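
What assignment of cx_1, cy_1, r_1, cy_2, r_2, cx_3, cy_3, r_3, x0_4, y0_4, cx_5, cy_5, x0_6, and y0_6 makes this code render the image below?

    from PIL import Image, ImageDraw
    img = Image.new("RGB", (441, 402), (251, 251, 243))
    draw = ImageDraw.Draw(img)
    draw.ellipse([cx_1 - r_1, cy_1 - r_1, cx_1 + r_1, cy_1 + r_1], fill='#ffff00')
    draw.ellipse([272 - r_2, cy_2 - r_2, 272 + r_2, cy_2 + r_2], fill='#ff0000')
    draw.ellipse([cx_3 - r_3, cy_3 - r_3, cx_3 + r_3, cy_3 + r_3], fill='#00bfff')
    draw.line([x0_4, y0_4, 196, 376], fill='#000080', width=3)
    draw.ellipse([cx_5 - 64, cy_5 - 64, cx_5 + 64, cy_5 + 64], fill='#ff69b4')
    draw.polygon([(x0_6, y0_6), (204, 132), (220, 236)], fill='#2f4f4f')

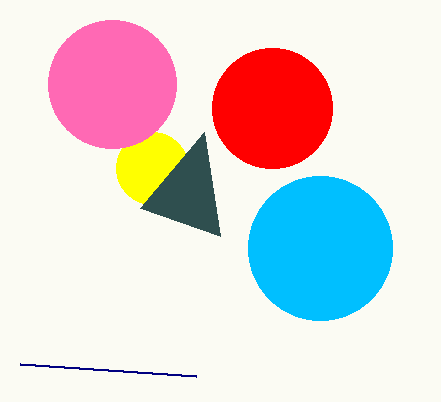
cx_1 = 152
cy_1 = 168
r_1 = 36
cy_2 = 108
r_2 = 60
cx_3 = 320
cy_3 = 248
r_3 = 72
x0_4 = 20
y0_4 = 364
cx_5 = 112
cy_5 = 84
x0_6 = 140
y0_6 = 208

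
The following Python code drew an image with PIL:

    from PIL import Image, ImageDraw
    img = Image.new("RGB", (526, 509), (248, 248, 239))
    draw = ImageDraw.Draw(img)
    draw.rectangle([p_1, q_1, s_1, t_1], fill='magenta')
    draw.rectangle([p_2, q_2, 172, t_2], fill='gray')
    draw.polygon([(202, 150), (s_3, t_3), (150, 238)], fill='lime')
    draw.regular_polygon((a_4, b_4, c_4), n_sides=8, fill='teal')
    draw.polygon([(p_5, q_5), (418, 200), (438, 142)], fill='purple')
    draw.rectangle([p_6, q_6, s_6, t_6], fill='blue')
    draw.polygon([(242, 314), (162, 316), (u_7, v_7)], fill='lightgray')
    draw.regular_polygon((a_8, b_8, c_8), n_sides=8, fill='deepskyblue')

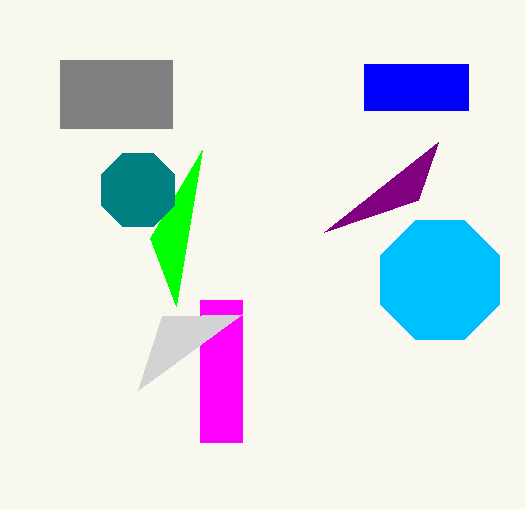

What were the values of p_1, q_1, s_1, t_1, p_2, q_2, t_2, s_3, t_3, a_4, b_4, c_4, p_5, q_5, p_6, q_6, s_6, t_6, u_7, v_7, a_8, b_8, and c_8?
p_1 = 200
q_1 = 300
s_1 = 242
t_1 = 442
p_2 = 60
q_2 = 60
t_2 = 128
s_3 = 176
t_3 = 306
a_4 = 138
b_4 = 190
c_4 = 40
p_5 = 324
q_5 = 232
p_6 = 364
q_6 = 64
s_6 = 468
t_6 = 110
u_7 = 138
v_7 = 390
a_8 = 440
b_8 = 280
c_8 = 64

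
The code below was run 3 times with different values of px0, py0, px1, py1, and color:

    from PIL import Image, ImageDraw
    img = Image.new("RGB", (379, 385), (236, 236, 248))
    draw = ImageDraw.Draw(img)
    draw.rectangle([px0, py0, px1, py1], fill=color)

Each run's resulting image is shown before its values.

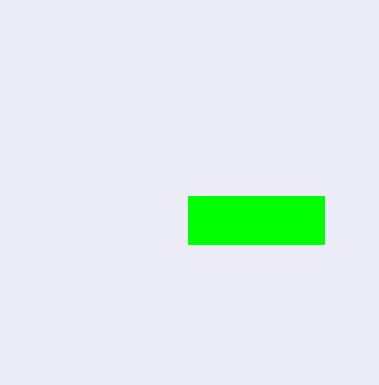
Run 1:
px0 = 188, py0 = 196, px1 = 324, py1 = 244, color = 'lime'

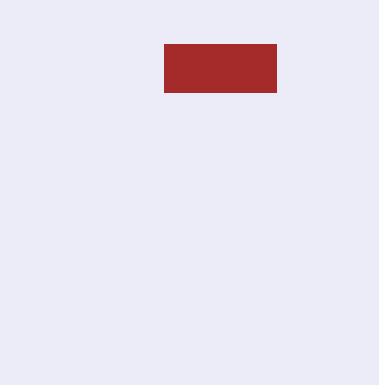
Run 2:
px0 = 164, py0 = 44, px1 = 276, py1 = 92, color = 'brown'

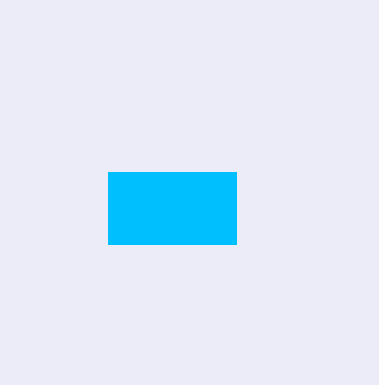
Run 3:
px0 = 108, py0 = 172, px1 = 236, py1 = 244, color = 'deepskyblue'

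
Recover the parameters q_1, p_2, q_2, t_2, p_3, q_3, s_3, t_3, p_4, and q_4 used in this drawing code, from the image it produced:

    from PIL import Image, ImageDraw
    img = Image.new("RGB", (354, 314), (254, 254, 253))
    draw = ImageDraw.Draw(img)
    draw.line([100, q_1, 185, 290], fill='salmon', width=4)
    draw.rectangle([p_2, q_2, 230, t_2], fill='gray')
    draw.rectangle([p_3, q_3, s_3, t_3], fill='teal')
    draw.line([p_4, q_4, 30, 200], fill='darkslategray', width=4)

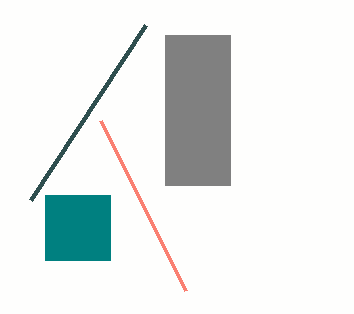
q_1 = 120
p_2 = 165
q_2 = 35
t_2 = 185
p_3 = 45
q_3 = 195
s_3 = 110
t_3 = 260
p_4 = 145
q_4 = 25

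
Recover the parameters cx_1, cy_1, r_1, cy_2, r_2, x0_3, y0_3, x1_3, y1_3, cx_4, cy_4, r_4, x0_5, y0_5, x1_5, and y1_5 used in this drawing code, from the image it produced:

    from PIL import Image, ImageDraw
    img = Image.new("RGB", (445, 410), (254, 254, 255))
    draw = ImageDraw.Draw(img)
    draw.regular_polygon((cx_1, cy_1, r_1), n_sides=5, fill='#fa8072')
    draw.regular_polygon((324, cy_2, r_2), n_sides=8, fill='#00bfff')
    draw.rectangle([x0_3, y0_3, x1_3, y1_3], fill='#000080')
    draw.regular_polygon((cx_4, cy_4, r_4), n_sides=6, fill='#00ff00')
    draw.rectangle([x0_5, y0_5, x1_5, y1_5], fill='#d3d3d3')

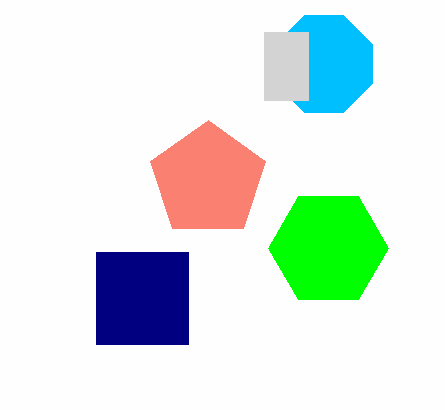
cx_1 = 208
cy_1 = 180
r_1 = 60
cy_2 = 64
r_2 = 52
x0_3 = 96
y0_3 = 252
x1_3 = 188
y1_3 = 344
cx_4 = 328
cy_4 = 248
r_4 = 60
x0_5 = 264
y0_5 = 32
x1_5 = 308
y1_5 = 100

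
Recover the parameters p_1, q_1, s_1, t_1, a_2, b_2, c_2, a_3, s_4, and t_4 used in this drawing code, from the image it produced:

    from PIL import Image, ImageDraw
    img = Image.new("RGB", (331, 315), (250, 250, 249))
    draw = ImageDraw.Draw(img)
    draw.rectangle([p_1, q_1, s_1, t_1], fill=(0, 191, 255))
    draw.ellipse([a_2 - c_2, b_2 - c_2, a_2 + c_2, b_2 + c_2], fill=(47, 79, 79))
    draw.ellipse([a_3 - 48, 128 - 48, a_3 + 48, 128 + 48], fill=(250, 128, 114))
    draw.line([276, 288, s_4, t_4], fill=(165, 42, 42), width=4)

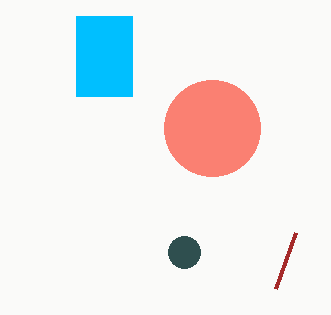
p_1 = 76, q_1 = 16, s_1 = 132, t_1 = 96, a_2 = 184, b_2 = 252, c_2 = 16, a_3 = 212, s_4 = 296, t_4 = 232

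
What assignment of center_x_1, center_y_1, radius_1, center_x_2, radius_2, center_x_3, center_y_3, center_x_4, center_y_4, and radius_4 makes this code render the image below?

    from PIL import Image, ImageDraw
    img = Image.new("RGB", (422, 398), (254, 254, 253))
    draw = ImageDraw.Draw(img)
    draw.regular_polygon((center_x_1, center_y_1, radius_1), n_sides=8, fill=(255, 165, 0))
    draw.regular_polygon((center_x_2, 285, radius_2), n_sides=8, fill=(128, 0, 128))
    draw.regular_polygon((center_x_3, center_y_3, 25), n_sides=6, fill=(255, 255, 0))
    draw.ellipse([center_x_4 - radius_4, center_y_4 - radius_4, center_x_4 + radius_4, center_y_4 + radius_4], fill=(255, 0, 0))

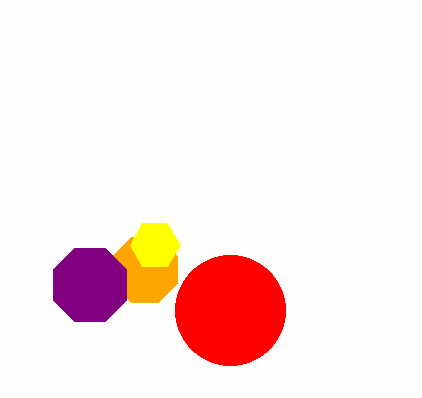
center_x_1 = 145, center_y_1 = 270, radius_1 = 35, center_x_2 = 90, radius_2 = 40, center_x_3 = 155, center_y_3 = 245, center_x_4 = 230, center_y_4 = 310, radius_4 = 55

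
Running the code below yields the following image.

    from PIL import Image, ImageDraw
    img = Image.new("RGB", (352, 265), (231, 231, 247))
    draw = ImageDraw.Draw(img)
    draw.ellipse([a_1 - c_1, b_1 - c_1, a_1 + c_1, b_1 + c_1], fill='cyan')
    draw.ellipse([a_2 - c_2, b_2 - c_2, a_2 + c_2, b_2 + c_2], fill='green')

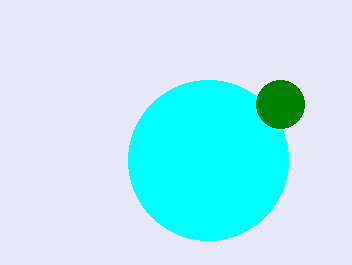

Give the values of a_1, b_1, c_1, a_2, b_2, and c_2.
a_1 = 208
b_1 = 160
c_1 = 80
a_2 = 280
b_2 = 104
c_2 = 24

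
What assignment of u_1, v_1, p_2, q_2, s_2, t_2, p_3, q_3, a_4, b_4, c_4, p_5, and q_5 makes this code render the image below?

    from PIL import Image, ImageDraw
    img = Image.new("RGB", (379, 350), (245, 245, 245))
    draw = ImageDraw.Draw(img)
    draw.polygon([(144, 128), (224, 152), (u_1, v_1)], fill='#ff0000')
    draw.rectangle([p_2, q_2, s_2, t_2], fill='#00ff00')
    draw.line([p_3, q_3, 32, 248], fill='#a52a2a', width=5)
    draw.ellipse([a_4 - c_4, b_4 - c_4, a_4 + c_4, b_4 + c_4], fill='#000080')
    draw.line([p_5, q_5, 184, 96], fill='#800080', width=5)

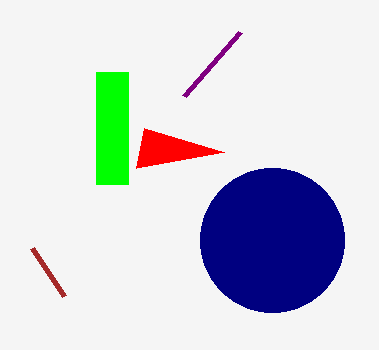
u_1 = 136, v_1 = 168, p_2 = 96, q_2 = 72, s_2 = 128, t_2 = 184, p_3 = 64, q_3 = 296, a_4 = 272, b_4 = 240, c_4 = 72, p_5 = 240, q_5 = 32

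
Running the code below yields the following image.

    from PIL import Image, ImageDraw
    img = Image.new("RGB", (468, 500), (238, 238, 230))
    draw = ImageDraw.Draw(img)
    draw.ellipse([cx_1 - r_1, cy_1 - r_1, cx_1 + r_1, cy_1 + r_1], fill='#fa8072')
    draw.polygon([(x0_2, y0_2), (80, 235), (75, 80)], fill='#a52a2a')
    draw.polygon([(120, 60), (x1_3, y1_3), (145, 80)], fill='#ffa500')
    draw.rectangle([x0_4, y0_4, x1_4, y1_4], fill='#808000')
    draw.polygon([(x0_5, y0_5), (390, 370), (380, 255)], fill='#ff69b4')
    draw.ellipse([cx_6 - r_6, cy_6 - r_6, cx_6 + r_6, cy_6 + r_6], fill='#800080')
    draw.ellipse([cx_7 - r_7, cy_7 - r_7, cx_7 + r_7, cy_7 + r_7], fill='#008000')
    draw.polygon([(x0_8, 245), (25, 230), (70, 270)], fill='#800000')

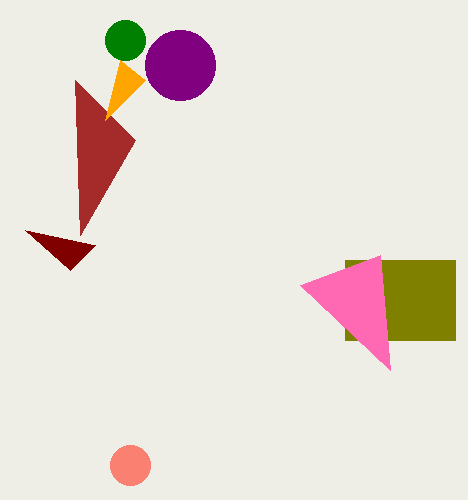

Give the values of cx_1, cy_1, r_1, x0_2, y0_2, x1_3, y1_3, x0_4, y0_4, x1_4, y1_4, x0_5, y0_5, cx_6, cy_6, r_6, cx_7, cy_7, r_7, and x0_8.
cx_1 = 130, cy_1 = 465, r_1 = 20, x0_2 = 135, y0_2 = 140, x1_3 = 105, y1_3 = 120, x0_4 = 345, y0_4 = 260, x1_4 = 455, y1_4 = 340, x0_5 = 300, y0_5 = 285, cx_6 = 180, cy_6 = 65, r_6 = 35, cx_7 = 125, cy_7 = 40, r_7 = 20, x0_8 = 95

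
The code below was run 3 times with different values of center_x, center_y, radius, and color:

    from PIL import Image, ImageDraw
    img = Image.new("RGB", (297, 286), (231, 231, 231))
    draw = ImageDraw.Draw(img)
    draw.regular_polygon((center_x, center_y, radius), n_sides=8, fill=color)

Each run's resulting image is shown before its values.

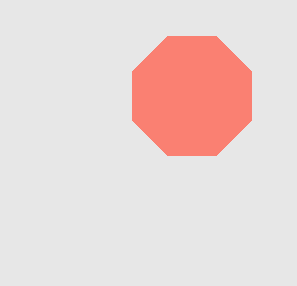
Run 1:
center_x = 192
center_y = 96
radius = 64
color = 'salmon'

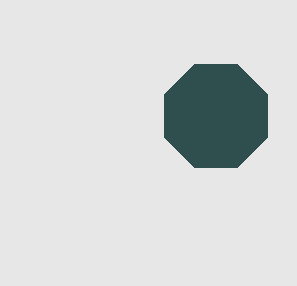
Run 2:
center_x = 216; center_y = 116; radius = 56; color = 'darkslategray'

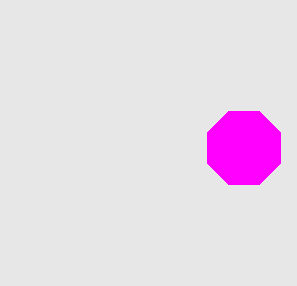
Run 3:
center_x = 244, center_y = 148, radius = 40, color = 'magenta'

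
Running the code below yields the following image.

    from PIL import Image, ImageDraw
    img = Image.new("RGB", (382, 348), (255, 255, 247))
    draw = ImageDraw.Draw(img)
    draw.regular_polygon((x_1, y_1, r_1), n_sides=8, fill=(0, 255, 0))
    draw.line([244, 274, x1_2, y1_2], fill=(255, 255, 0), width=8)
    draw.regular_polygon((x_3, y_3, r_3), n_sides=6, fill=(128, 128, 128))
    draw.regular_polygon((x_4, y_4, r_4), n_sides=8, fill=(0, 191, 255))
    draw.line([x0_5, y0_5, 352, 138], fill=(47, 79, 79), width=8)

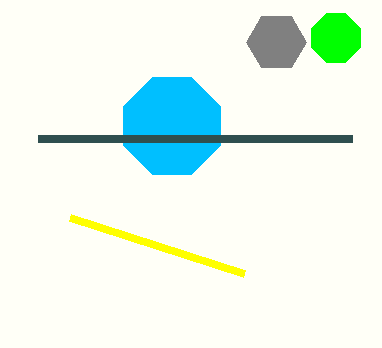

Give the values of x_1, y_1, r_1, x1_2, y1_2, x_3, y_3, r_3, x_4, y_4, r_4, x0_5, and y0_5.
x_1 = 336
y_1 = 38
r_1 = 26
x1_2 = 70
y1_2 = 218
x_3 = 276
y_3 = 42
r_3 = 30
x_4 = 172
y_4 = 126
r_4 = 52
x0_5 = 38
y0_5 = 138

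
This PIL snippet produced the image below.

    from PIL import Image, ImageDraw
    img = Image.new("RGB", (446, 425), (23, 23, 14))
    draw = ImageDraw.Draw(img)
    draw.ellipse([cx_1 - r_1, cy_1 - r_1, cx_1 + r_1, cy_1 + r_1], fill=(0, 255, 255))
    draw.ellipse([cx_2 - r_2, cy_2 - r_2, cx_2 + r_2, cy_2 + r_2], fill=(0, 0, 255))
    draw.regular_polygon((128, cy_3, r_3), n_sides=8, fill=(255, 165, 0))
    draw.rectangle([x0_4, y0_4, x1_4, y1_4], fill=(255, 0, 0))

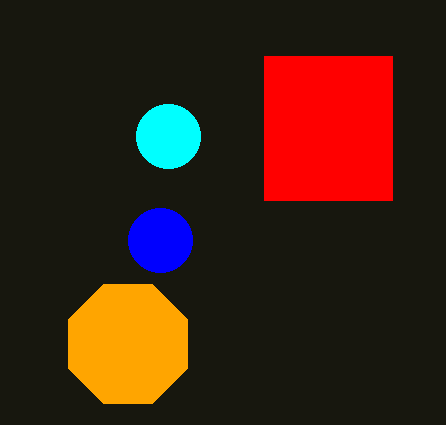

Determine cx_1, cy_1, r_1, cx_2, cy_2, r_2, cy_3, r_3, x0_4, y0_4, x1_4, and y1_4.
cx_1 = 168
cy_1 = 136
r_1 = 32
cx_2 = 160
cy_2 = 240
r_2 = 32
cy_3 = 344
r_3 = 64
x0_4 = 264
y0_4 = 56
x1_4 = 392
y1_4 = 200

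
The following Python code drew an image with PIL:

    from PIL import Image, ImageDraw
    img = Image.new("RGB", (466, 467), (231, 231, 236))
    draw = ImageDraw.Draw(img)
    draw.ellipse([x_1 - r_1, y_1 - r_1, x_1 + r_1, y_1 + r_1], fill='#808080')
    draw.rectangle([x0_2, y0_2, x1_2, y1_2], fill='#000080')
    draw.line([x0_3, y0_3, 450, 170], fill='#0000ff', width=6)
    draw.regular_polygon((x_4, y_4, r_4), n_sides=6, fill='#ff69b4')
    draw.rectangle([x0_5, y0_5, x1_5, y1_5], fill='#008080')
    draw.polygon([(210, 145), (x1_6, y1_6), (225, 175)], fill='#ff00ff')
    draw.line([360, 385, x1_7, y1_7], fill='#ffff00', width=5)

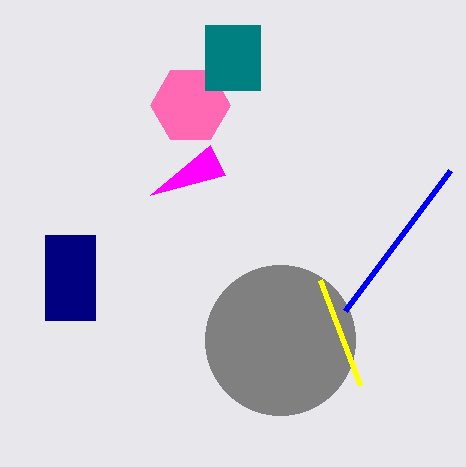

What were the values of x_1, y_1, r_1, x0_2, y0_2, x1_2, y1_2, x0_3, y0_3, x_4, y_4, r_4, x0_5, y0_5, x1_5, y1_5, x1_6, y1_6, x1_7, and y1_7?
x_1 = 280, y_1 = 340, r_1 = 75, x0_2 = 45, y0_2 = 235, x1_2 = 95, y1_2 = 320, x0_3 = 345, y0_3 = 310, x_4 = 190, y_4 = 105, r_4 = 40, x0_5 = 205, y0_5 = 25, x1_5 = 260, y1_5 = 90, x1_6 = 150, y1_6 = 195, x1_7 = 320, y1_7 = 280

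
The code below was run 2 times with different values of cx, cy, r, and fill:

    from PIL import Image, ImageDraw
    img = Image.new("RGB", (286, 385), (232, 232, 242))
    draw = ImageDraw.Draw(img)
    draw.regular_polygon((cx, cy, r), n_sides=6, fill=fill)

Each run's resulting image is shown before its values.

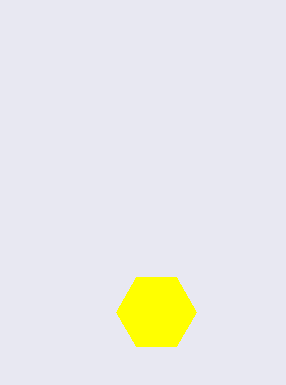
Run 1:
cx = 156; cy = 312; r = 40; fill = 'yellow'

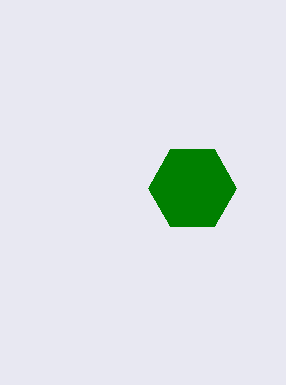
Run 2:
cx = 192, cy = 188, r = 44, fill = 'green'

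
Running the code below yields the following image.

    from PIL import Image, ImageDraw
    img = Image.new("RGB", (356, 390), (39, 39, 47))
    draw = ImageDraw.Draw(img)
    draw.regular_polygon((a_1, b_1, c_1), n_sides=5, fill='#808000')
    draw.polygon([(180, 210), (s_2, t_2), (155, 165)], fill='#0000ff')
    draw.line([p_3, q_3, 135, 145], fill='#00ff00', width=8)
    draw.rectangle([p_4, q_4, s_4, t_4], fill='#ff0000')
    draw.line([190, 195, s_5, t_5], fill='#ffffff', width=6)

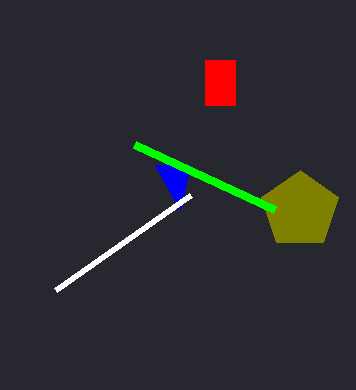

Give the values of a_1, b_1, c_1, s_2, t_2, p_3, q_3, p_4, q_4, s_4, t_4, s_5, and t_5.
a_1 = 300; b_1 = 210; c_1 = 40; s_2 = 190; t_2 = 165; p_3 = 275; q_3 = 210; p_4 = 205; q_4 = 60; s_4 = 235; t_4 = 105; s_5 = 55; t_5 = 290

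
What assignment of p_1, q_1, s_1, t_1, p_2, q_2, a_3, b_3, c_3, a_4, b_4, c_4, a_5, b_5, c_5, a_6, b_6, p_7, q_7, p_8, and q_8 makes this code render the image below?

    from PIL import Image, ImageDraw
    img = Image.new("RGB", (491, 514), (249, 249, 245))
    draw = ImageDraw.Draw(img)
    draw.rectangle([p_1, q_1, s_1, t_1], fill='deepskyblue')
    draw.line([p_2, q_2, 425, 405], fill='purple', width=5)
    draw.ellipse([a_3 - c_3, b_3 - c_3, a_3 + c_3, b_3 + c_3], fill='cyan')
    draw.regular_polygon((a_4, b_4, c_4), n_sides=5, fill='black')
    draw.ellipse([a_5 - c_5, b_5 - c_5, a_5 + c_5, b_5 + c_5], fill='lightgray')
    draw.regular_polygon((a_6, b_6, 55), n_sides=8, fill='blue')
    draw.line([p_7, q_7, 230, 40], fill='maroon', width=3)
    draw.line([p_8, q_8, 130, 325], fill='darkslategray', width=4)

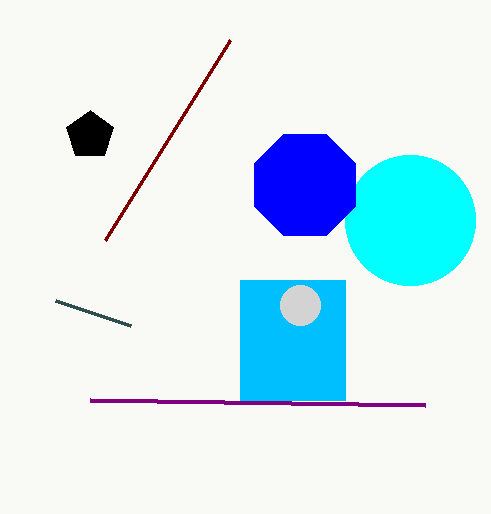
p_1 = 240, q_1 = 280, s_1 = 345, t_1 = 400, p_2 = 90, q_2 = 400, a_3 = 410, b_3 = 220, c_3 = 65, a_4 = 90, b_4 = 135, c_4 = 25, a_5 = 300, b_5 = 305, c_5 = 20, a_6 = 305, b_6 = 185, p_7 = 105, q_7 = 240, p_8 = 55, q_8 = 300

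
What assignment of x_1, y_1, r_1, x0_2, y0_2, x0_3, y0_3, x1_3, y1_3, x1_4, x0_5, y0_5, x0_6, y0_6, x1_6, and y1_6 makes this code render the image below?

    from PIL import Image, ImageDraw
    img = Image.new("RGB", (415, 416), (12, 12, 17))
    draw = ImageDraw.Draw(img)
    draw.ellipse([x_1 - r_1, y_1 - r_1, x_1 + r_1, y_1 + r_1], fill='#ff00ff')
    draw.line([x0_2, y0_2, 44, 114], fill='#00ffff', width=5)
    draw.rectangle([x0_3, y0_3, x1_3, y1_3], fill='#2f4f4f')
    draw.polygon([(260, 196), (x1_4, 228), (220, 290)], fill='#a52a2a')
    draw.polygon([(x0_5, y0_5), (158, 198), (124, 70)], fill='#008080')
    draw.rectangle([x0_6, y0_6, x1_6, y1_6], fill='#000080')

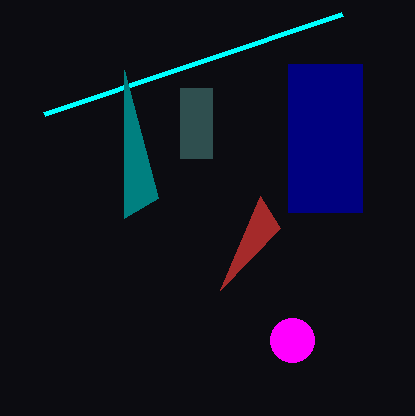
x_1 = 292, y_1 = 340, r_1 = 22, x0_2 = 342, y0_2 = 14, x0_3 = 180, y0_3 = 88, x1_3 = 212, y1_3 = 158, x1_4 = 280, x0_5 = 124, y0_5 = 218, x0_6 = 288, y0_6 = 64, x1_6 = 362, y1_6 = 212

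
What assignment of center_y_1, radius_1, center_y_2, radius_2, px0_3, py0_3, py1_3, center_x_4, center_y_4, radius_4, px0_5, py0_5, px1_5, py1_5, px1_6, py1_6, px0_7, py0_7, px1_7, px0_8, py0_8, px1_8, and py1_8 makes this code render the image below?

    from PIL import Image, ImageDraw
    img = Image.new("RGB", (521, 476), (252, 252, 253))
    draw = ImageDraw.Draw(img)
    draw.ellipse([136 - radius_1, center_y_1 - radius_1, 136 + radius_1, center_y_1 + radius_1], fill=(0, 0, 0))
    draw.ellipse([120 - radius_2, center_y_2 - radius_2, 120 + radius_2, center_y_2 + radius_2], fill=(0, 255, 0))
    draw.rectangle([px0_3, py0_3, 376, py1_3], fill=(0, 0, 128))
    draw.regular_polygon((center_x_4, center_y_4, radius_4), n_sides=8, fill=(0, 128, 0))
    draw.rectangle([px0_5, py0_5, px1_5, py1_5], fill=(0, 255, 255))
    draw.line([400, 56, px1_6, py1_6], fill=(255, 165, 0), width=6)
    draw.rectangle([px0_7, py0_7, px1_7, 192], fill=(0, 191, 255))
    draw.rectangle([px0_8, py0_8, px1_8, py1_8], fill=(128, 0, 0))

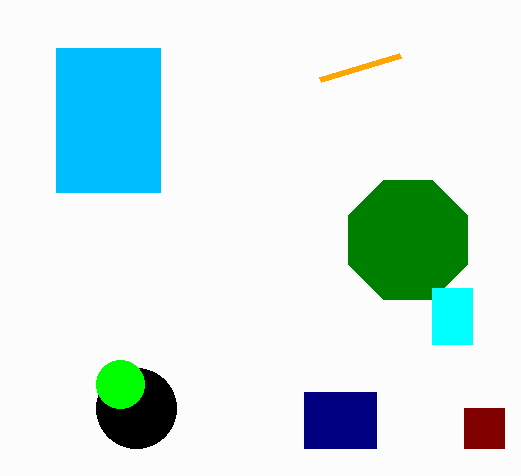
center_y_1 = 408
radius_1 = 40
center_y_2 = 384
radius_2 = 24
px0_3 = 304
py0_3 = 392
py1_3 = 448
center_x_4 = 408
center_y_4 = 240
radius_4 = 64
px0_5 = 432
py0_5 = 288
px1_5 = 472
py1_5 = 344
px1_6 = 320
py1_6 = 80
px0_7 = 56
py0_7 = 48
px1_7 = 160
px0_8 = 464
py0_8 = 408
px1_8 = 504
py1_8 = 448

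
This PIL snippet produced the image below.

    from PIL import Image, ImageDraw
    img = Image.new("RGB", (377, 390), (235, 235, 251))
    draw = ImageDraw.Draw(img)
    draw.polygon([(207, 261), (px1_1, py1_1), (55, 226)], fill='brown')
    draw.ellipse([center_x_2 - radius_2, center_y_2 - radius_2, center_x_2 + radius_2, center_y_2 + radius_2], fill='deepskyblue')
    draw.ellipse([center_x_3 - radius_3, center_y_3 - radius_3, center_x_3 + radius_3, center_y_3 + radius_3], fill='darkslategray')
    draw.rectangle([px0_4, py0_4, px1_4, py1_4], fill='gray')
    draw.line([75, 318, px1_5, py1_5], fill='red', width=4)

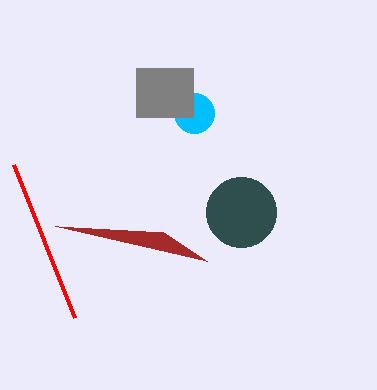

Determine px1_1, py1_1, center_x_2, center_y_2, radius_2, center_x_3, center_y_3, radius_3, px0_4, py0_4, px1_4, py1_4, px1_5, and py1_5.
px1_1 = 163, py1_1 = 232, center_x_2 = 194, center_y_2 = 113, radius_2 = 20, center_x_3 = 241, center_y_3 = 212, radius_3 = 35, px0_4 = 136, py0_4 = 68, px1_4 = 193, py1_4 = 117, px1_5 = 14, py1_5 = 165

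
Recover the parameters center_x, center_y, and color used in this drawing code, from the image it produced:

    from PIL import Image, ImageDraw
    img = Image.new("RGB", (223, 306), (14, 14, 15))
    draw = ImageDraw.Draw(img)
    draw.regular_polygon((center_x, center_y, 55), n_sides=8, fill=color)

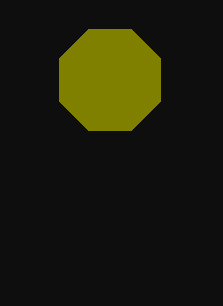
center_x = 110; center_y = 80; color = 'olive'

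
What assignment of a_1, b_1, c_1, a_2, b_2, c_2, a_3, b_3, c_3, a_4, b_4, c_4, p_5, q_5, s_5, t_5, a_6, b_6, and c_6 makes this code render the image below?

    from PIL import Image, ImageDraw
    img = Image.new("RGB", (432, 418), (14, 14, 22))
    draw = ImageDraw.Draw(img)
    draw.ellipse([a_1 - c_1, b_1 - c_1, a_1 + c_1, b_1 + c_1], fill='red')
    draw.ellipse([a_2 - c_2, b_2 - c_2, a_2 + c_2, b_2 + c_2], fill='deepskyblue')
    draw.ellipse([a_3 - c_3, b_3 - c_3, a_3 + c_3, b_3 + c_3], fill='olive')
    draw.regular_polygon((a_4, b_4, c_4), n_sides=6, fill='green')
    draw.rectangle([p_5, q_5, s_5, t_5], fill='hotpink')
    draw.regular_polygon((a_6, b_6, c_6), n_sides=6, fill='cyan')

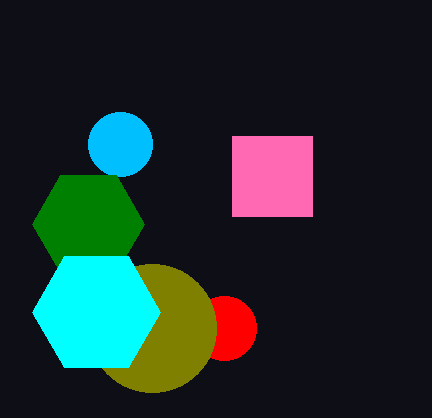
a_1 = 224, b_1 = 328, c_1 = 32, a_2 = 120, b_2 = 144, c_2 = 32, a_3 = 152, b_3 = 328, c_3 = 64, a_4 = 88, b_4 = 224, c_4 = 56, p_5 = 232, q_5 = 136, s_5 = 312, t_5 = 216, a_6 = 96, b_6 = 312, c_6 = 64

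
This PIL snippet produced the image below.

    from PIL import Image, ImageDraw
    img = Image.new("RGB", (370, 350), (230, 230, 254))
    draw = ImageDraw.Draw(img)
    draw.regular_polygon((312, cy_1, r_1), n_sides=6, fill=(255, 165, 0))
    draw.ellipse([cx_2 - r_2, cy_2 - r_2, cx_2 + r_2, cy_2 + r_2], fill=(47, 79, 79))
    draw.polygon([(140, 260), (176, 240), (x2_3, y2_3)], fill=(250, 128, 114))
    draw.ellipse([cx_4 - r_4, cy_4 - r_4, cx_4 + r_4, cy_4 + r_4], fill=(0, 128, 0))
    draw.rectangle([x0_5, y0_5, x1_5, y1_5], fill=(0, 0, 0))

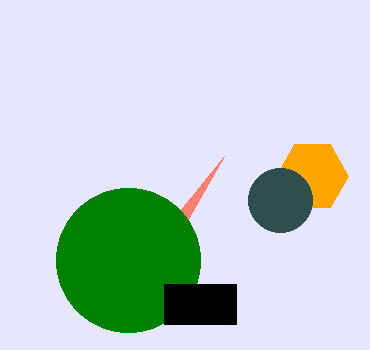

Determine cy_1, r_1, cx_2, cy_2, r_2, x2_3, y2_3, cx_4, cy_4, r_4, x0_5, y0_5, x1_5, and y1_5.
cy_1 = 176; r_1 = 36; cx_2 = 280; cy_2 = 200; r_2 = 32; x2_3 = 224; y2_3 = 156; cx_4 = 128; cy_4 = 260; r_4 = 72; x0_5 = 164; y0_5 = 284; x1_5 = 236; y1_5 = 324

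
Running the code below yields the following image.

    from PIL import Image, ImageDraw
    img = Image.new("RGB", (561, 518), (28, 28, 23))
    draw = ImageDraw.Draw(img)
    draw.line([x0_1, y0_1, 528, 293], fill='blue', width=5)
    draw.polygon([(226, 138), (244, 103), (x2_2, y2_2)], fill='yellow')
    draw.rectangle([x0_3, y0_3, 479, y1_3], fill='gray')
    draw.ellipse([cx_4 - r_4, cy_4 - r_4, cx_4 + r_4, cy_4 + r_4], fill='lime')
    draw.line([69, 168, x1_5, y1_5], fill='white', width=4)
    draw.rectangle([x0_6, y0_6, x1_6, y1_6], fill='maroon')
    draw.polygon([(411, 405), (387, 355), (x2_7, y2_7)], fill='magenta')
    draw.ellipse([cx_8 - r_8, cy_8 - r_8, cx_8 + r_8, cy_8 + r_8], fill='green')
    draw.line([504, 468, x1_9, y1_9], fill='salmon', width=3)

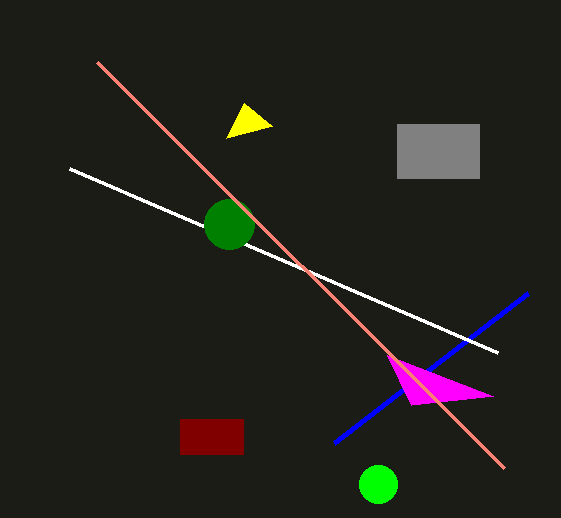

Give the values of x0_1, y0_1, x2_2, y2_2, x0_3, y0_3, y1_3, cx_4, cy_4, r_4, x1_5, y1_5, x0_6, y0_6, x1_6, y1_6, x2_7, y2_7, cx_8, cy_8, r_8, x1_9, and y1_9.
x0_1 = 334, y0_1 = 443, x2_2 = 272, y2_2 = 126, x0_3 = 397, y0_3 = 124, y1_3 = 178, cx_4 = 378, cy_4 = 484, r_4 = 19, x1_5 = 497, y1_5 = 352, x0_6 = 180, y0_6 = 419, x1_6 = 243, y1_6 = 454, x2_7 = 493, y2_7 = 396, cx_8 = 229, cy_8 = 224, r_8 = 25, x1_9 = 97, y1_9 = 62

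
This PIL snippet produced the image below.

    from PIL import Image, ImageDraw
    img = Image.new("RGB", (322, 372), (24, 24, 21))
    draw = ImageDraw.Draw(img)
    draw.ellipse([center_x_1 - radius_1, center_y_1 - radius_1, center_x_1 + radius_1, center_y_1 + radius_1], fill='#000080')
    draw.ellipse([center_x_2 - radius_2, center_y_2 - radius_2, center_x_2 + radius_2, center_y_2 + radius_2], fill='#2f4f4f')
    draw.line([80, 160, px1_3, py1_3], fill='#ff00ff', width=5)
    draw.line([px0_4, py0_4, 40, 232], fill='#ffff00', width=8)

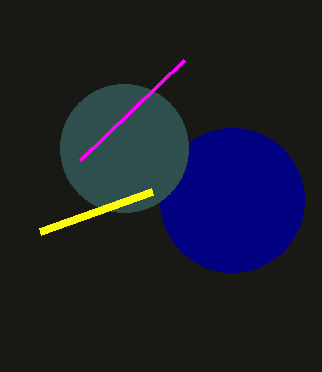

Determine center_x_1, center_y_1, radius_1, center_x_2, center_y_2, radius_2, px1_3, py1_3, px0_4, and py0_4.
center_x_1 = 232; center_y_1 = 200; radius_1 = 72; center_x_2 = 124; center_y_2 = 148; radius_2 = 64; px1_3 = 184; py1_3 = 60; px0_4 = 152; py0_4 = 192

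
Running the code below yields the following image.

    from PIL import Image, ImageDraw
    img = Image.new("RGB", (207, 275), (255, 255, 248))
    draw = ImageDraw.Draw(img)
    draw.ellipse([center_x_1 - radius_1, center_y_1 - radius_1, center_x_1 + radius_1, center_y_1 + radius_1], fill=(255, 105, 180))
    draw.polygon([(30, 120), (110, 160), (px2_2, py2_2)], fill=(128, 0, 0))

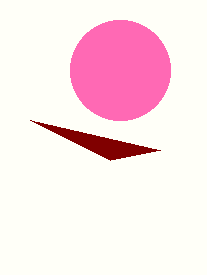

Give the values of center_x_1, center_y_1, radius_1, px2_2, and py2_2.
center_x_1 = 120
center_y_1 = 70
radius_1 = 50
px2_2 = 160
py2_2 = 150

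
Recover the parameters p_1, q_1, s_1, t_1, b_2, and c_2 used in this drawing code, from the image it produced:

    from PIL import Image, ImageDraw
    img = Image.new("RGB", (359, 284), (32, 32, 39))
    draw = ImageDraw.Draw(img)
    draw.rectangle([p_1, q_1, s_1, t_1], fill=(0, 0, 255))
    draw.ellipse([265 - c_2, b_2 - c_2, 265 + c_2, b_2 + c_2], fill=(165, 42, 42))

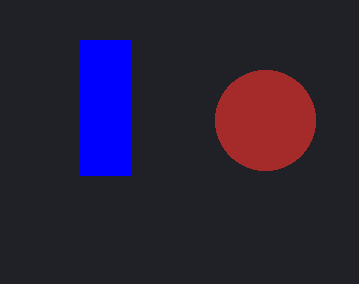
p_1 = 80, q_1 = 40, s_1 = 130, t_1 = 175, b_2 = 120, c_2 = 50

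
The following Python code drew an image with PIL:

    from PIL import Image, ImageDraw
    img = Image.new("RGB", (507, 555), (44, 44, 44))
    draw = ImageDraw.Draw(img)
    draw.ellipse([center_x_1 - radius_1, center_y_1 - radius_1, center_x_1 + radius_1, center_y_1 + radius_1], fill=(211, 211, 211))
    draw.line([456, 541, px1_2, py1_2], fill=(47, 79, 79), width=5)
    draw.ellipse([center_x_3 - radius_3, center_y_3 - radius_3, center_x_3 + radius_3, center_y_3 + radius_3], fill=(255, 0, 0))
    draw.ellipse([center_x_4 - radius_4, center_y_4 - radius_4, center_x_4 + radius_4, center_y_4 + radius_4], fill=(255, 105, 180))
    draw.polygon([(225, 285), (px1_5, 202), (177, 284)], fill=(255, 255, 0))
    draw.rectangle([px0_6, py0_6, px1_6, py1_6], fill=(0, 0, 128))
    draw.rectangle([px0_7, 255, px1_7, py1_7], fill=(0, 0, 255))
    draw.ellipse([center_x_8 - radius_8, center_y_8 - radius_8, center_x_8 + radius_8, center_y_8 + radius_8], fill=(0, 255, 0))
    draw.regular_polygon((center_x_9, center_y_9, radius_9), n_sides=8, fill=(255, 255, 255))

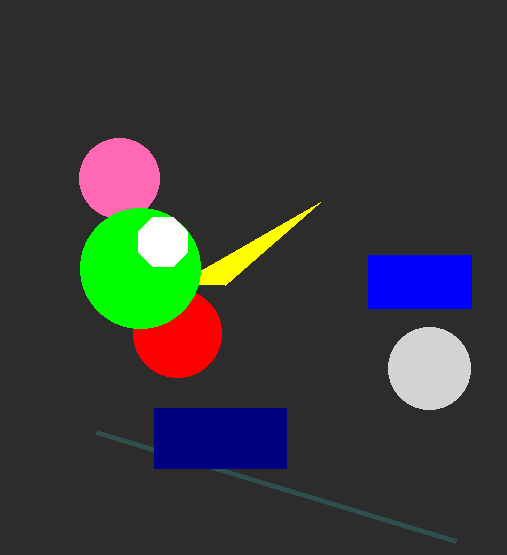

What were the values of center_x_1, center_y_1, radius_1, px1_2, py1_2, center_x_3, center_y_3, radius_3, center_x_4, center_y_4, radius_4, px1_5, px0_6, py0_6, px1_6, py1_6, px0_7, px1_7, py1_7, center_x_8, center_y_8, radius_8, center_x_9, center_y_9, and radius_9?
center_x_1 = 429, center_y_1 = 368, radius_1 = 41, px1_2 = 96, py1_2 = 432, center_x_3 = 177, center_y_3 = 333, radius_3 = 44, center_x_4 = 119, center_y_4 = 178, radius_4 = 40, px1_5 = 320, px0_6 = 154, py0_6 = 408, px1_6 = 286, py1_6 = 468, px0_7 = 368, px1_7 = 471, py1_7 = 308, center_x_8 = 140, center_y_8 = 268, radius_8 = 60, center_x_9 = 163, center_y_9 = 242, radius_9 = 27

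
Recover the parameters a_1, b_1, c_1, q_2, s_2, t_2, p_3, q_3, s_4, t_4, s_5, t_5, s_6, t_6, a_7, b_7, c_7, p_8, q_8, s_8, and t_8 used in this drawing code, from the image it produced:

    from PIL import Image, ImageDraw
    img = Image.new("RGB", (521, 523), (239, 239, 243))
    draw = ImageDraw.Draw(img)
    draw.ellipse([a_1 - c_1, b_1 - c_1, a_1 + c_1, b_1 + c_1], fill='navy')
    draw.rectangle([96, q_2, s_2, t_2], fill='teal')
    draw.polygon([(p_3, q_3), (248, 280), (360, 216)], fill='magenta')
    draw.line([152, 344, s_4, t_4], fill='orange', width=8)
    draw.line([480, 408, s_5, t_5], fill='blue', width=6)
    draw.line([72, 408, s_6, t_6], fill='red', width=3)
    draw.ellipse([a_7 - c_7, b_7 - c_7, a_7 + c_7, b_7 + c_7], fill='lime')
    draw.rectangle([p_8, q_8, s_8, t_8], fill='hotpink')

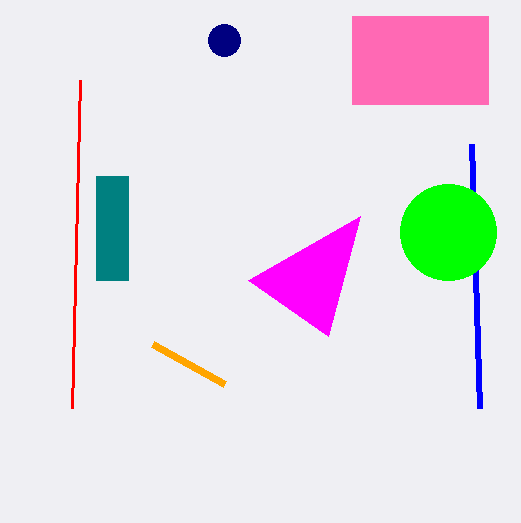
a_1 = 224, b_1 = 40, c_1 = 16, q_2 = 176, s_2 = 128, t_2 = 280, p_3 = 328, q_3 = 336, s_4 = 224, t_4 = 384, s_5 = 472, t_5 = 144, s_6 = 80, t_6 = 80, a_7 = 448, b_7 = 232, c_7 = 48, p_8 = 352, q_8 = 16, s_8 = 488, t_8 = 104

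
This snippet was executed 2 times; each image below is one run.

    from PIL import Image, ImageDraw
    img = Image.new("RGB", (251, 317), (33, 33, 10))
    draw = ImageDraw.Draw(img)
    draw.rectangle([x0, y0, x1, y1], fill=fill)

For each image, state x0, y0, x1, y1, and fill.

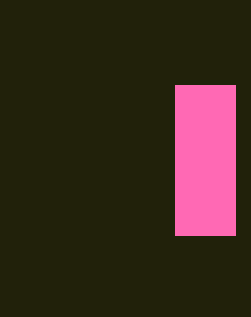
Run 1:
x0 = 175; y0 = 85; x1 = 235; y1 = 235; fill = 'hotpink'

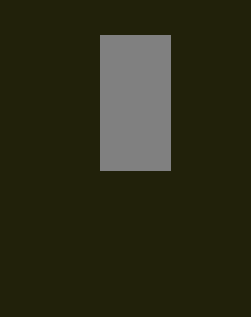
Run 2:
x0 = 100; y0 = 35; x1 = 170; y1 = 170; fill = 'gray'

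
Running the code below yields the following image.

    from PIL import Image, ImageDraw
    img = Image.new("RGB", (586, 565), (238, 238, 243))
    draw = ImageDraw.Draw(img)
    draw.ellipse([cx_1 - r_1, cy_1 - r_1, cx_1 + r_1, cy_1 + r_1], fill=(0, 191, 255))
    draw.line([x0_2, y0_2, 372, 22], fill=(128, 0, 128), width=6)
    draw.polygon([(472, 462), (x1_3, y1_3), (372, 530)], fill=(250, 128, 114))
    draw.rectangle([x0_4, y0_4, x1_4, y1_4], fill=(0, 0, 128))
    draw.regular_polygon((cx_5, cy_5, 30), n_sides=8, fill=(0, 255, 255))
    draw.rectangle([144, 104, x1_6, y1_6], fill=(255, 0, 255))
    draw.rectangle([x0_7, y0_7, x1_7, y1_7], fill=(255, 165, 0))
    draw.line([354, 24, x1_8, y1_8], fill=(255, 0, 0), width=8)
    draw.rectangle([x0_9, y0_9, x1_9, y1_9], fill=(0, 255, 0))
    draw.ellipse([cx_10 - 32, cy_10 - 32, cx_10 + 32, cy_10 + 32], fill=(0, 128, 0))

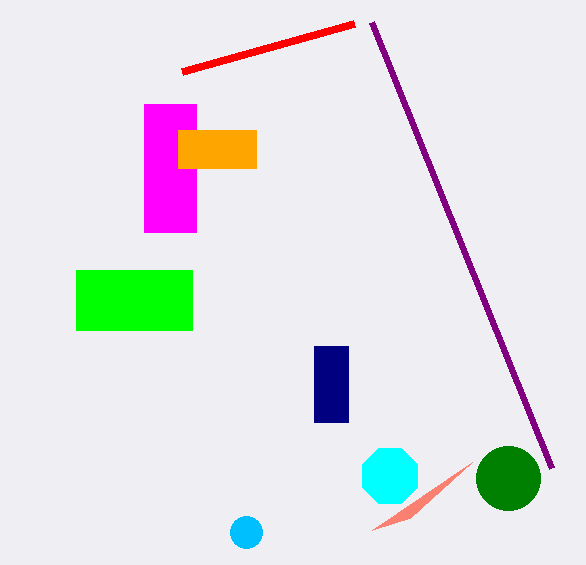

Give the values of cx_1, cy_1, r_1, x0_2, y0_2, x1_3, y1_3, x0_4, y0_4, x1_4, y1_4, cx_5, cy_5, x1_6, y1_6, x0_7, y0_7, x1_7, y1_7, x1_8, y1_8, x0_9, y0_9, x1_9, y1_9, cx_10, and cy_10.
cx_1 = 246
cy_1 = 532
r_1 = 16
x0_2 = 552
y0_2 = 468
x1_3 = 410
y1_3 = 518
x0_4 = 314
y0_4 = 346
x1_4 = 348
y1_4 = 422
cx_5 = 390
cy_5 = 476
x1_6 = 196
y1_6 = 232
x0_7 = 178
y0_7 = 130
x1_7 = 256
y1_7 = 168
x1_8 = 182
y1_8 = 72
x0_9 = 76
y0_9 = 270
x1_9 = 192
y1_9 = 330
cx_10 = 508
cy_10 = 478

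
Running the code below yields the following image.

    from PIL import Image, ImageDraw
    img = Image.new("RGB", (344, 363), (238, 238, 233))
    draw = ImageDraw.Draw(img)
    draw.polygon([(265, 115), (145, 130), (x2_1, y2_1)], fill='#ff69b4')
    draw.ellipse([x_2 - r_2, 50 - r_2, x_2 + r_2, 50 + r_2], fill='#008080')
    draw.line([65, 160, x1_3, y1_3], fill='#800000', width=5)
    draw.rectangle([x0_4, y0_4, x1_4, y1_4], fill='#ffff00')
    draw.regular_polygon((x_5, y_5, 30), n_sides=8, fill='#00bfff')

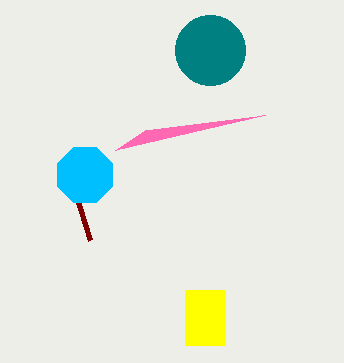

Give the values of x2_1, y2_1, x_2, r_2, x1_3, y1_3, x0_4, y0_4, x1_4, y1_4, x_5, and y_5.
x2_1 = 115; y2_1 = 150; x_2 = 210; r_2 = 35; x1_3 = 90; y1_3 = 240; x0_4 = 185; y0_4 = 290; x1_4 = 225; y1_4 = 345; x_5 = 85; y_5 = 175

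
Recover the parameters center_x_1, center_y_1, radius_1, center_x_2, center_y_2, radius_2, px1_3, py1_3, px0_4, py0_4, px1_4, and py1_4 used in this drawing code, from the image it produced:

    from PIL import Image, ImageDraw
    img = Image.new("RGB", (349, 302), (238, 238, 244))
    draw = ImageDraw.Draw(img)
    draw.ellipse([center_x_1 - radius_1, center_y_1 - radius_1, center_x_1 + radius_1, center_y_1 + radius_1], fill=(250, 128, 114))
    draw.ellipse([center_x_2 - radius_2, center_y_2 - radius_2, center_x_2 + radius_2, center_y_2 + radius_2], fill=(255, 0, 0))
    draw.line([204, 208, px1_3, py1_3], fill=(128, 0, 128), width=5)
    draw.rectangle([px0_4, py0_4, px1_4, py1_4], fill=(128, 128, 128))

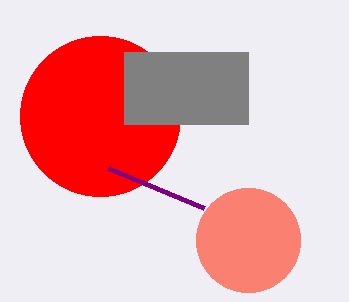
center_x_1 = 248
center_y_1 = 240
radius_1 = 52
center_x_2 = 100
center_y_2 = 116
radius_2 = 80
px1_3 = 108
py1_3 = 168
px0_4 = 124
py0_4 = 52
px1_4 = 248
py1_4 = 124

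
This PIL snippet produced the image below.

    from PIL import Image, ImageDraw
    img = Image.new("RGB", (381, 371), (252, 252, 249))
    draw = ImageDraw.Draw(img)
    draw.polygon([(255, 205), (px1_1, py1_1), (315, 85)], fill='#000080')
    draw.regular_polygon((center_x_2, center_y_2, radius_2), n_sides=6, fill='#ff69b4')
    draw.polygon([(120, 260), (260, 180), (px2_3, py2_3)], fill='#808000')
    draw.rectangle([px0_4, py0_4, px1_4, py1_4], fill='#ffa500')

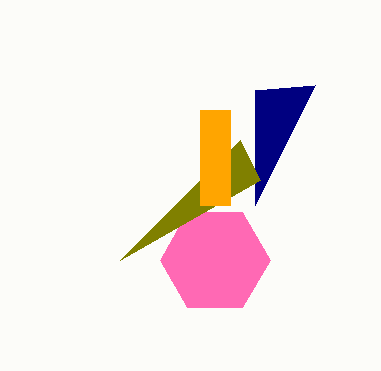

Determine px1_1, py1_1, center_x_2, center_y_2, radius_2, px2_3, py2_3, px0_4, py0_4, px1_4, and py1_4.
px1_1 = 255, py1_1 = 90, center_x_2 = 215, center_y_2 = 260, radius_2 = 55, px2_3 = 240, py2_3 = 140, px0_4 = 200, py0_4 = 110, px1_4 = 230, py1_4 = 205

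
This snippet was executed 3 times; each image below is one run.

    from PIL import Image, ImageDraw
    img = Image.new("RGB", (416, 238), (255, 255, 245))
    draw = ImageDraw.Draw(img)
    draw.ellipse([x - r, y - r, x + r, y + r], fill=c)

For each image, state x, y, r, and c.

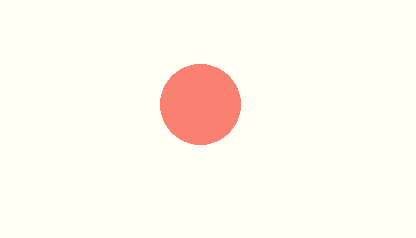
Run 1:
x = 200
y = 104
r = 40
c = 'salmon'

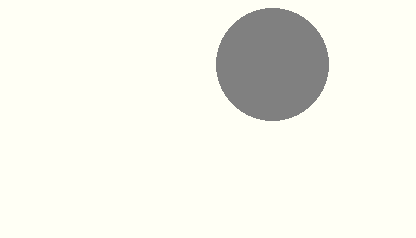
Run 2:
x = 272; y = 64; r = 56; c = 'gray'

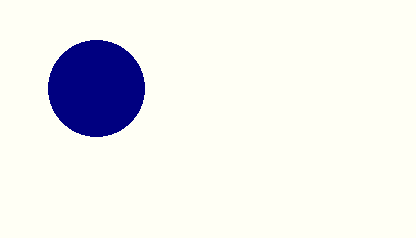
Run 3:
x = 96
y = 88
r = 48
c = 'navy'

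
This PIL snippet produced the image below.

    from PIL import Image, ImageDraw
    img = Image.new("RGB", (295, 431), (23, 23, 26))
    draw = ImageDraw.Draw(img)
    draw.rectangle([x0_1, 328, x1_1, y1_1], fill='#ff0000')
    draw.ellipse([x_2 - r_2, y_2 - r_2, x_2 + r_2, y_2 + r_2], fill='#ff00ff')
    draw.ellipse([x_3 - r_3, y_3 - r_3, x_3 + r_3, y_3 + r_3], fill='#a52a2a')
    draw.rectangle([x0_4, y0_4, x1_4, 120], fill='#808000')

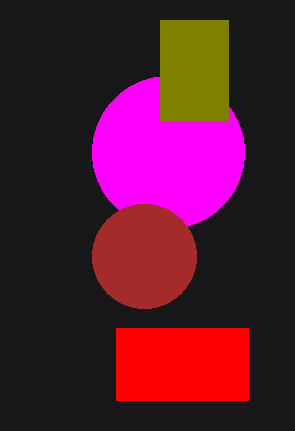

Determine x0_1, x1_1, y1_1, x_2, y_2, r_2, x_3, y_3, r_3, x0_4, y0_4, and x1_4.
x0_1 = 116, x1_1 = 248, y1_1 = 400, x_2 = 168, y_2 = 152, r_2 = 76, x_3 = 144, y_3 = 256, r_3 = 52, x0_4 = 160, y0_4 = 20, x1_4 = 228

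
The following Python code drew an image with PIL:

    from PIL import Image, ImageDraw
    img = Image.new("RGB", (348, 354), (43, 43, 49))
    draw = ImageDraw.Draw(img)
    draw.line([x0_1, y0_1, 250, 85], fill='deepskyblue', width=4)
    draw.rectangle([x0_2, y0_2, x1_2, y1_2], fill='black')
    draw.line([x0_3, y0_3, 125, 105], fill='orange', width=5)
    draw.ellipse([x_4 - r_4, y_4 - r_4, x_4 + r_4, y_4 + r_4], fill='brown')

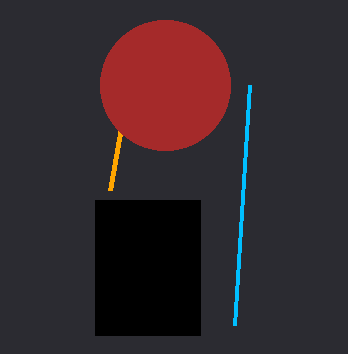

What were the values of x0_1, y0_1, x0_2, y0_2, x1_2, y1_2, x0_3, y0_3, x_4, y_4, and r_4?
x0_1 = 235; y0_1 = 325; x0_2 = 95; y0_2 = 200; x1_2 = 200; y1_2 = 335; x0_3 = 110; y0_3 = 190; x_4 = 165; y_4 = 85; r_4 = 65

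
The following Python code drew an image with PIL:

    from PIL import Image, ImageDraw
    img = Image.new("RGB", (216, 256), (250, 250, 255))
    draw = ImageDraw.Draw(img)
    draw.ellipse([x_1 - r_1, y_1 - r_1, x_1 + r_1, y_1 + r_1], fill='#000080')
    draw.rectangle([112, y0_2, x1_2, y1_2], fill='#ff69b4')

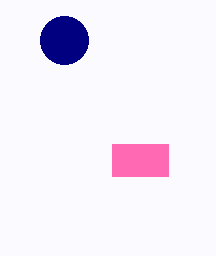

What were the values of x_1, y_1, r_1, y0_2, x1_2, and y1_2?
x_1 = 64, y_1 = 40, r_1 = 24, y0_2 = 144, x1_2 = 168, y1_2 = 176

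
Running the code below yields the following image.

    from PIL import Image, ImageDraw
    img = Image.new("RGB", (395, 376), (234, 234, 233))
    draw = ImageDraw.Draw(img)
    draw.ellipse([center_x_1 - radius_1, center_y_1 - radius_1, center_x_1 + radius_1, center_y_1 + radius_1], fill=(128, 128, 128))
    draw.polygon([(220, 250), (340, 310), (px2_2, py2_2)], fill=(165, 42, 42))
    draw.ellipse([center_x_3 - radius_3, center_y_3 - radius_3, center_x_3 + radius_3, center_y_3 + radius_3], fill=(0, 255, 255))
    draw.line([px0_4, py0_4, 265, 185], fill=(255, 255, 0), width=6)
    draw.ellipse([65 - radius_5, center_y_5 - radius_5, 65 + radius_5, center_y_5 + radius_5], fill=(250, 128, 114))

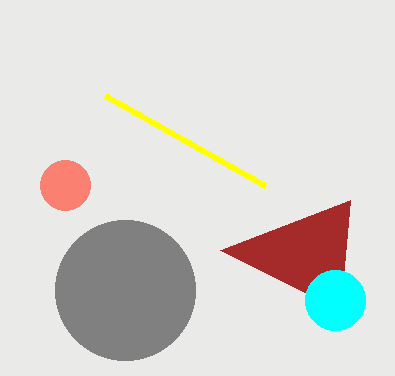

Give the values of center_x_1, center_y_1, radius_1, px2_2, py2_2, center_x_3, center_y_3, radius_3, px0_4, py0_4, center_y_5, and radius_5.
center_x_1 = 125
center_y_1 = 290
radius_1 = 70
px2_2 = 350
py2_2 = 200
center_x_3 = 335
center_y_3 = 300
radius_3 = 30
px0_4 = 105
py0_4 = 95
center_y_5 = 185
radius_5 = 25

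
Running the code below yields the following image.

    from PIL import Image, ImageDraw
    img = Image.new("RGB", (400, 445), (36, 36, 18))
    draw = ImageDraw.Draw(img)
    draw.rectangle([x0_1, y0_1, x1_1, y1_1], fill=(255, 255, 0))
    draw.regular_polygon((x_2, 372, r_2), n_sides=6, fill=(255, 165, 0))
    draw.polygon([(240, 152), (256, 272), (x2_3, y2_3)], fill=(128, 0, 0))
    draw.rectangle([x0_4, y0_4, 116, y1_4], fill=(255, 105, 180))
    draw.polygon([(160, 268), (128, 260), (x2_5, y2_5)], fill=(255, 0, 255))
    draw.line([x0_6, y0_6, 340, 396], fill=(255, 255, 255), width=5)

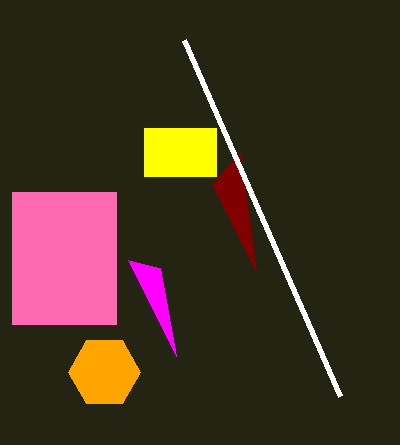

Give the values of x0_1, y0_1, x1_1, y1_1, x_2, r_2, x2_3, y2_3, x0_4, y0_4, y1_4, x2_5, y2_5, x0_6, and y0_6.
x0_1 = 144
y0_1 = 128
x1_1 = 216
y1_1 = 176
x_2 = 104
r_2 = 36
x2_3 = 212
y2_3 = 184
x0_4 = 12
y0_4 = 192
y1_4 = 324
x2_5 = 176
y2_5 = 356
x0_6 = 184
y0_6 = 40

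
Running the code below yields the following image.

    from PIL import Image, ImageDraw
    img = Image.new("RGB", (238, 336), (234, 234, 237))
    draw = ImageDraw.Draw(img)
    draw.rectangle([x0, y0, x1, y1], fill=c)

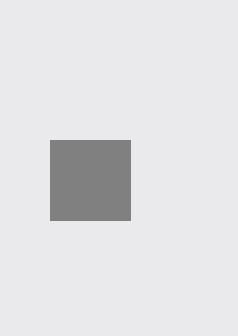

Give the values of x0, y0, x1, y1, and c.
x0 = 50; y0 = 140; x1 = 130; y1 = 220; c = 'gray'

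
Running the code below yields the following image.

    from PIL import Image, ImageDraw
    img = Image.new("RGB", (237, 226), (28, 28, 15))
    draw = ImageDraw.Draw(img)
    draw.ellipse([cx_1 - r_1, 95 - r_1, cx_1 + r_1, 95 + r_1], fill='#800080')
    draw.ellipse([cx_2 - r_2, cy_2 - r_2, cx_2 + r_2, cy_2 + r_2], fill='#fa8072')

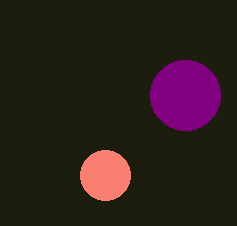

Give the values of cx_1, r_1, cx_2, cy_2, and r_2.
cx_1 = 185
r_1 = 35
cx_2 = 105
cy_2 = 175
r_2 = 25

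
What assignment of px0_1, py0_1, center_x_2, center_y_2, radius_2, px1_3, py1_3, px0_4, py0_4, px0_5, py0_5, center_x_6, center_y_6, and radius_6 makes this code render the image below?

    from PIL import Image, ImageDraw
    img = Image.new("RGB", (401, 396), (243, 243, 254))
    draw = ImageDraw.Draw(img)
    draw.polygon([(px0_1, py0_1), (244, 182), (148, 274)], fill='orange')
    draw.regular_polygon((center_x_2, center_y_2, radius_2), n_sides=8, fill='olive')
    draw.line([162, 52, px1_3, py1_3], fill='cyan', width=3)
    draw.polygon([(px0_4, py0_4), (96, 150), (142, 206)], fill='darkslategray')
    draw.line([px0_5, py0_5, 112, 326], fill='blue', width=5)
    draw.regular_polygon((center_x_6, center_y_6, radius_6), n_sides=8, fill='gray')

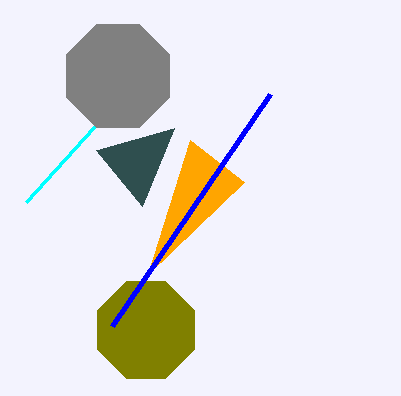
px0_1 = 190
py0_1 = 140
center_x_2 = 146
center_y_2 = 330
radius_2 = 52
px1_3 = 26
py1_3 = 202
px0_4 = 174
py0_4 = 128
px0_5 = 270
py0_5 = 94
center_x_6 = 118
center_y_6 = 76
radius_6 = 56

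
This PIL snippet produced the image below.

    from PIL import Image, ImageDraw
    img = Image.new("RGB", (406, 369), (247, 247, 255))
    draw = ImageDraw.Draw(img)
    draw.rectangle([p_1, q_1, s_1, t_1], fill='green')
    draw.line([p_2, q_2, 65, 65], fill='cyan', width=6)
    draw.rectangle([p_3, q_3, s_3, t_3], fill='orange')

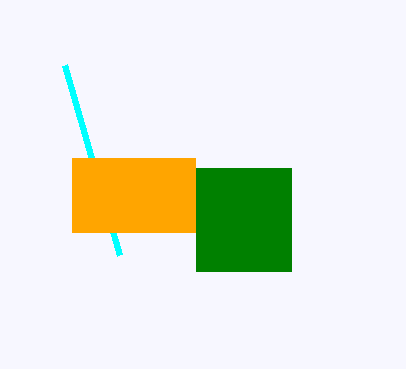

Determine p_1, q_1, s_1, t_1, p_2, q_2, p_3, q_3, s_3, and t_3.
p_1 = 196
q_1 = 168
s_1 = 291
t_1 = 271
p_2 = 120
q_2 = 255
p_3 = 72
q_3 = 158
s_3 = 195
t_3 = 232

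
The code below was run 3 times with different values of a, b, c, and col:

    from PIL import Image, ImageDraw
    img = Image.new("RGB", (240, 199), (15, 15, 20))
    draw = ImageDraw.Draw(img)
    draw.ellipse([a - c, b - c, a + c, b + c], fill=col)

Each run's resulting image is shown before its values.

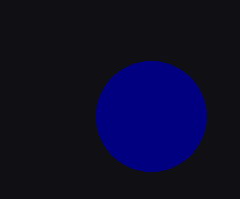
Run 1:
a = 151, b = 116, c = 55, col = 'navy'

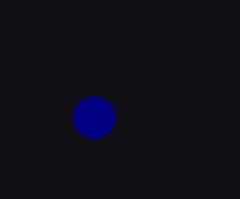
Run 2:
a = 94; b = 117; c = 21; col = 'navy'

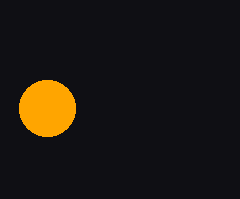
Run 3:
a = 47
b = 108
c = 28
col = 'orange'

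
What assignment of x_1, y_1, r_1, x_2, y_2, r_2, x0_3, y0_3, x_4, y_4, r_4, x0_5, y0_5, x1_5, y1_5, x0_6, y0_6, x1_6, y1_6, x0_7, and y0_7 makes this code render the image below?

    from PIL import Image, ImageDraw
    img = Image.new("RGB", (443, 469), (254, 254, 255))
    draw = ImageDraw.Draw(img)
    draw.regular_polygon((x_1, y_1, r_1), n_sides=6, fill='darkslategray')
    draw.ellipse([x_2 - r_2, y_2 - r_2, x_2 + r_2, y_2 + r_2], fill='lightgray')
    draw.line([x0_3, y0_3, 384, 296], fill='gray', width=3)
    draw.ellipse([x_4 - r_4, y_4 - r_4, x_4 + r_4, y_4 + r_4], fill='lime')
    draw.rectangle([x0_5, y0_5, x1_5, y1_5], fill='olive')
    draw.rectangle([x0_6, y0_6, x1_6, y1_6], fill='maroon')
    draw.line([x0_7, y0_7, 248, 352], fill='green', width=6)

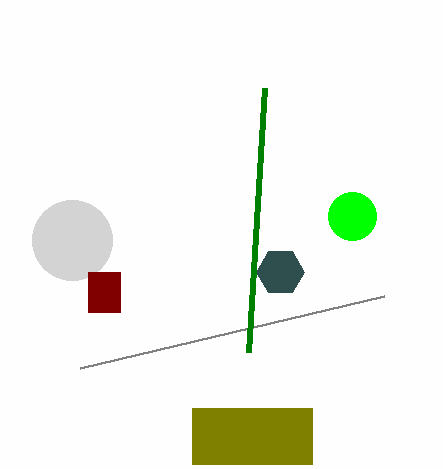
x_1 = 280, y_1 = 272, r_1 = 24, x_2 = 72, y_2 = 240, r_2 = 40, x0_3 = 80, y0_3 = 368, x_4 = 352, y_4 = 216, r_4 = 24, x0_5 = 192, y0_5 = 408, x1_5 = 312, y1_5 = 464, x0_6 = 88, y0_6 = 272, x1_6 = 120, y1_6 = 312, x0_7 = 264, y0_7 = 88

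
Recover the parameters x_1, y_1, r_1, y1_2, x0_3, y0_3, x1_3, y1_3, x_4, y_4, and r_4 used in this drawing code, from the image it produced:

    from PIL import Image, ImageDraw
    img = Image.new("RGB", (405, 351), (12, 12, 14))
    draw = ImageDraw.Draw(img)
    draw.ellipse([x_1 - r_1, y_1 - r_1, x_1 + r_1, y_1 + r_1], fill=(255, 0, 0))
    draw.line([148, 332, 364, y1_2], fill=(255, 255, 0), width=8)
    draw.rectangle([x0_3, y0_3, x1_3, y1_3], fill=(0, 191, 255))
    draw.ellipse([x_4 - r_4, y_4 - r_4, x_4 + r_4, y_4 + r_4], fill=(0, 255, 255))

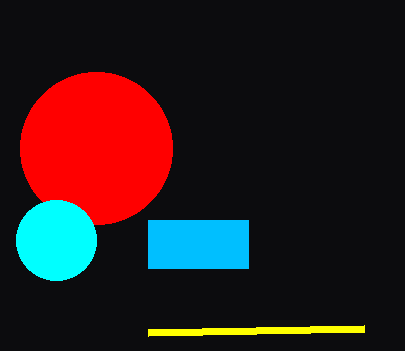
x_1 = 96; y_1 = 148; r_1 = 76; y1_2 = 328; x0_3 = 148; y0_3 = 220; x1_3 = 248; y1_3 = 268; x_4 = 56; y_4 = 240; r_4 = 40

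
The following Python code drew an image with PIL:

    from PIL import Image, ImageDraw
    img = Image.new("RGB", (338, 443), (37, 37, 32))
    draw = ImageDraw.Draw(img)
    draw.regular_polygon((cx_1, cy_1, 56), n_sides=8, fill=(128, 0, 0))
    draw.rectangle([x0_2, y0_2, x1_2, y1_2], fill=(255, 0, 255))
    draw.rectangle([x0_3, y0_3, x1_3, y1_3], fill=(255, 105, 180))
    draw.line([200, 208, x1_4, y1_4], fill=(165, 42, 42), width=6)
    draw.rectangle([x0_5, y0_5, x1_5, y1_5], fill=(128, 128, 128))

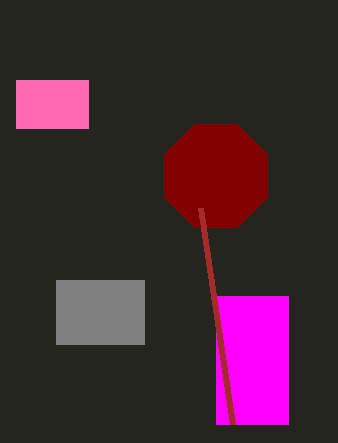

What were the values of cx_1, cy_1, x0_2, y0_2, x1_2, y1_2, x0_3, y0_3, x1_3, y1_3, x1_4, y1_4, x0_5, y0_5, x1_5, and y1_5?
cx_1 = 216
cy_1 = 176
x0_2 = 216
y0_2 = 296
x1_2 = 288
y1_2 = 424
x0_3 = 16
y0_3 = 80
x1_3 = 88
y1_3 = 128
x1_4 = 232
y1_4 = 424
x0_5 = 56
y0_5 = 280
x1_5 = 144
y1_5 = 344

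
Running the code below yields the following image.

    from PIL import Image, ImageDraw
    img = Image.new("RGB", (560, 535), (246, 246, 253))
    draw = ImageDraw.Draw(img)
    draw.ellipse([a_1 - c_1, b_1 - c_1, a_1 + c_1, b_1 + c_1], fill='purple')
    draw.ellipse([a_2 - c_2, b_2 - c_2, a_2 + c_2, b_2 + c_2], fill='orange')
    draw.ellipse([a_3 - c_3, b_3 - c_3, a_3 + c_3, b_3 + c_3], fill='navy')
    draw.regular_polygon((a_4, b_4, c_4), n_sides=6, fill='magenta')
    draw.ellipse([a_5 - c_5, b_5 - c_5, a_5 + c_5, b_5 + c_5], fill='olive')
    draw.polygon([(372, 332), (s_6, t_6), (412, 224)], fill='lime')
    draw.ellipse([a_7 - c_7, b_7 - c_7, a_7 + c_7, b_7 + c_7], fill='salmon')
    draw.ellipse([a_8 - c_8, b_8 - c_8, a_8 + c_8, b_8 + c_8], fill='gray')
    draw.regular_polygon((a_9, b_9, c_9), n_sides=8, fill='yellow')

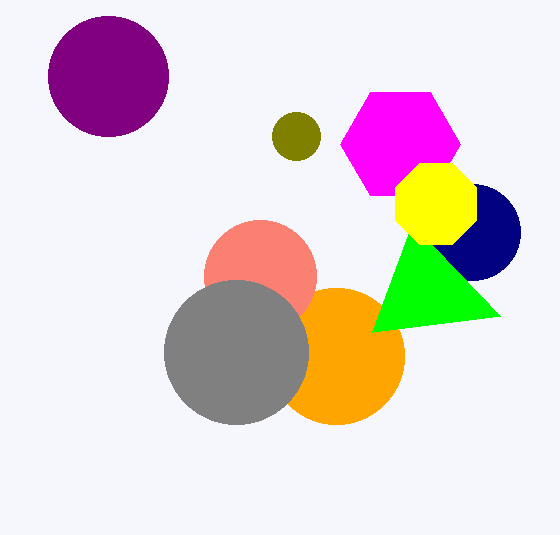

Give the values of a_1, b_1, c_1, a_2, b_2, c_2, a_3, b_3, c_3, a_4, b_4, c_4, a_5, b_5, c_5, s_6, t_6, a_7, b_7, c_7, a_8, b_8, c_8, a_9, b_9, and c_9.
a_1 = 108, b_1 = 76, c_1 = 60, a_2 = 336, b_2 = 356, c_2 = 68, a_3 = 472, b_3 = 232, c_3 = 48, a_4 = 400, b_4 = 144, c_4 = 60, a_5 = 296, b_5 = 136, c_5 = 24, s_6 = 500, t_6 = 316, a_7 = 260, b_7 = 276, c_7 = 56, a_8 = 236, b_8 = 352, c_8 = 72, a_9 = 436, b_9 = 204, c_9 = 44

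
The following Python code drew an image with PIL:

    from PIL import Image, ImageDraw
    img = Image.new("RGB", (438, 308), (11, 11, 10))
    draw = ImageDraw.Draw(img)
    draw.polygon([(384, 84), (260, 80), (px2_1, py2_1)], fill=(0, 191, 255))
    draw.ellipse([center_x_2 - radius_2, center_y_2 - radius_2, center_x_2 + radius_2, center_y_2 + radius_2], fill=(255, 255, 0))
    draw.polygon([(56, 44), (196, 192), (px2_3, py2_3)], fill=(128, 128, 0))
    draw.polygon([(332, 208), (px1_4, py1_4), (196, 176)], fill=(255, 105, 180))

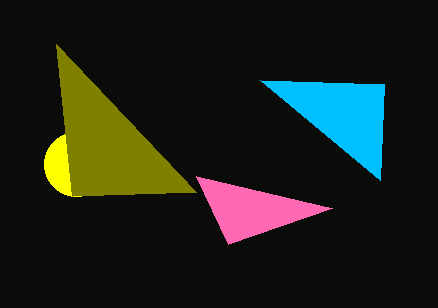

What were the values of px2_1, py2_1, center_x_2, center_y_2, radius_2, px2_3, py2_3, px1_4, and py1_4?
px2_1 = 380
py2_1 = 180
center_x_2 = 76
center_y_2 = 164
radius_2 = 32
px2_3 = 72
py2_3 = 196
px1_4 = 228
py1_4 = 244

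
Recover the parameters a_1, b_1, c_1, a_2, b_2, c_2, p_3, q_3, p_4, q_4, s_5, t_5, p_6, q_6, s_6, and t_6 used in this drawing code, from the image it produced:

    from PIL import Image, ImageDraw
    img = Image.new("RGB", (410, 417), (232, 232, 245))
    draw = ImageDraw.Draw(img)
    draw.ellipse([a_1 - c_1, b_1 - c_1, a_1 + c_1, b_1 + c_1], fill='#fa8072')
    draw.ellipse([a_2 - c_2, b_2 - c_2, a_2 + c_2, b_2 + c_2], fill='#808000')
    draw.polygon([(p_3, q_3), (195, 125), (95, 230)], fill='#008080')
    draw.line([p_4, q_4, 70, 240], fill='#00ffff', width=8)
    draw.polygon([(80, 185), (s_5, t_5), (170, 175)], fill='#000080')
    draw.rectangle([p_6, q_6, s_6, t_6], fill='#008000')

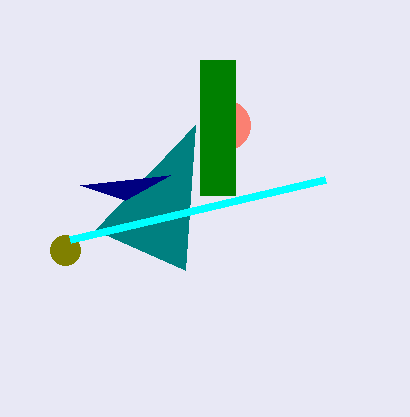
a_1 = 225, b_1 = 125, c_1 = 25, a_2 = 65, b_2 = 250, c_2 = 15, p_3 = 185, q_3 = 270, p_4 = 325, q_4 = 180, s_5 = 125, t_5 = 200, p_6 = 200, q_6 = 60, s_6 = 235, t_6 = 195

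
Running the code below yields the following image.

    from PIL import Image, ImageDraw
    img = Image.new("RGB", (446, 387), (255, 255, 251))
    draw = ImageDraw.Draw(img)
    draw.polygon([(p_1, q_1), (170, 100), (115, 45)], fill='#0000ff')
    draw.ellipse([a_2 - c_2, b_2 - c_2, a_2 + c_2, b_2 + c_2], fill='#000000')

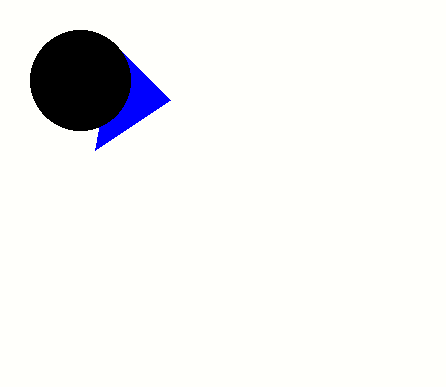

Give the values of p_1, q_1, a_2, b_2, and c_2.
p_1 = 95
q_1 = 150
a_2 = 80
b_2 = 80
c_2 = 50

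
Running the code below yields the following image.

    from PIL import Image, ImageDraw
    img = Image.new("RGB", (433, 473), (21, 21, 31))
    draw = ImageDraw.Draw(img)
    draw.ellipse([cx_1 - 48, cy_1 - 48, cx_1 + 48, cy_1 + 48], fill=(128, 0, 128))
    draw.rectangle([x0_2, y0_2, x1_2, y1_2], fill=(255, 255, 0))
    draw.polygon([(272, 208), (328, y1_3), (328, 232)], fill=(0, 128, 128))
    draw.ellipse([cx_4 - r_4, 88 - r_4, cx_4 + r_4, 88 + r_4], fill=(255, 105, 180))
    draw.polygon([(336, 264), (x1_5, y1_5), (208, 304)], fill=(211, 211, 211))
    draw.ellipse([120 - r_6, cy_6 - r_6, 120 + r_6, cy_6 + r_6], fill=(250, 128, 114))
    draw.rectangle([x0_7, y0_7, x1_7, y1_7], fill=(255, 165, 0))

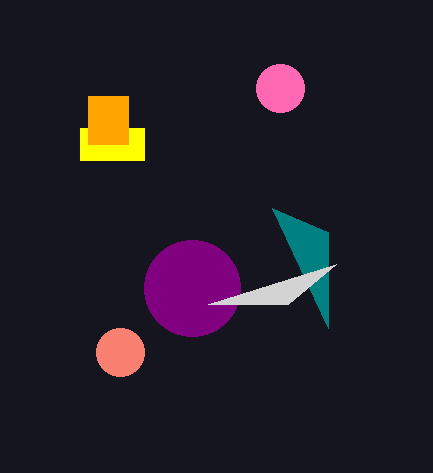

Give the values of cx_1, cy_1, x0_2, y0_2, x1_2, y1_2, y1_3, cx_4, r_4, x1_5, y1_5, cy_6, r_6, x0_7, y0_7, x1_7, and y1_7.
cx_1 = 192
cy_1 = 288
x0_2 = 80
y0_2 = 128
x1_2 = 144
y1_2 = 160
y1_3 = 328
cx_4 = 280
r_4 = 24
x1_5 = 288
y1_5 = 304
cy_6 = 352
r_6 = 24
x0_7 = 88
y0_7 = 96
x1_7 = 128
y1_7 = 144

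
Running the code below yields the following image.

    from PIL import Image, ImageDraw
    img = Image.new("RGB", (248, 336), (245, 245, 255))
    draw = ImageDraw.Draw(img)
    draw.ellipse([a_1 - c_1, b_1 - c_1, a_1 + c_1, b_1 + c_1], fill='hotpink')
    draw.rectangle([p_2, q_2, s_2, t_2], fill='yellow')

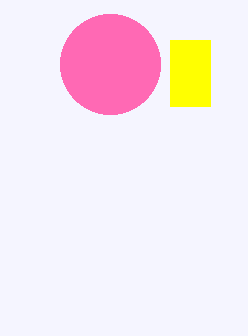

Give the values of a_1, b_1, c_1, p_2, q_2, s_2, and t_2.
a_1 = 110
b_1 = 64
c_1 = 50
p_2 = 170
q_2 = 40
s_2 = 210
t_2 = 106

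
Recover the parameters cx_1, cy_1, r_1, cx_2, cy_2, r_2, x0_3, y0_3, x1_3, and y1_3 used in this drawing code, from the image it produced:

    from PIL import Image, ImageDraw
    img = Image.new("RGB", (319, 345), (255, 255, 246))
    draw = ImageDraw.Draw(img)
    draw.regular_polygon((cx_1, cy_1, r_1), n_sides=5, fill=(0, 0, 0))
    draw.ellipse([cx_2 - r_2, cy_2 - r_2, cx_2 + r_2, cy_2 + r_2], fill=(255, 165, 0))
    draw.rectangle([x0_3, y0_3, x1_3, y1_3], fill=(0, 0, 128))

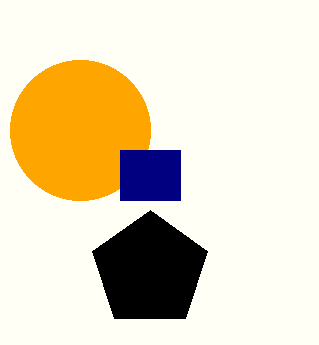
cx_1 = 150
cy_1 = 270
r_1 = 60
cx_2 = 80
cy_2 = 130
r_2 = 70
x0_3 = 120
y0_3 = 150
x1_3 = 180
y1_3 = 200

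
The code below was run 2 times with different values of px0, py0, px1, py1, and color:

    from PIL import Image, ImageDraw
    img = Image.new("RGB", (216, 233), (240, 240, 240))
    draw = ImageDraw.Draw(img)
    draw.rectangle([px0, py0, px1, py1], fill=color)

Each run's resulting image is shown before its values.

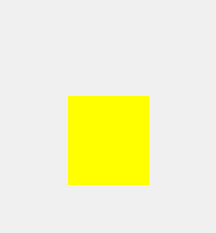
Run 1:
px0 = 68
py0 = 96
px1 = 148
py1 = 184
color = 'yellow'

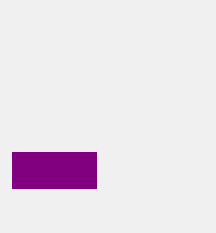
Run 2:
px0 = 12; py0 = 152; px1 = 96; py1 = 188; color = 'purple'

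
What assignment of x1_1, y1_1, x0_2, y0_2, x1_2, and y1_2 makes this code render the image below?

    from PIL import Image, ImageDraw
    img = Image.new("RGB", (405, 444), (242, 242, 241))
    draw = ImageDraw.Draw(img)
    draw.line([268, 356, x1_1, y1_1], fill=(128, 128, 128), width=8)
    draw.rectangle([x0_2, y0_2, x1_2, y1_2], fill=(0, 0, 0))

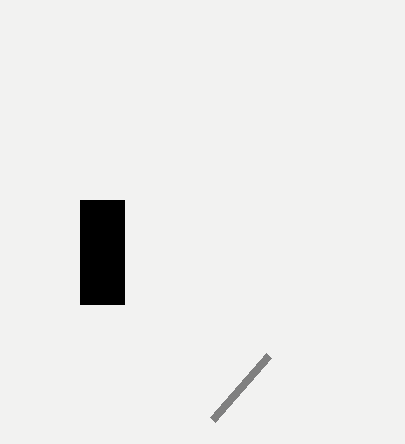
x1_1 = 212; y1_1 = 420; x0_2 = 80; y0_2 = 200; x1_2 = 124; y1_2 = 304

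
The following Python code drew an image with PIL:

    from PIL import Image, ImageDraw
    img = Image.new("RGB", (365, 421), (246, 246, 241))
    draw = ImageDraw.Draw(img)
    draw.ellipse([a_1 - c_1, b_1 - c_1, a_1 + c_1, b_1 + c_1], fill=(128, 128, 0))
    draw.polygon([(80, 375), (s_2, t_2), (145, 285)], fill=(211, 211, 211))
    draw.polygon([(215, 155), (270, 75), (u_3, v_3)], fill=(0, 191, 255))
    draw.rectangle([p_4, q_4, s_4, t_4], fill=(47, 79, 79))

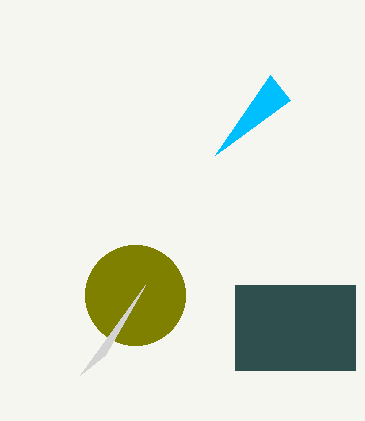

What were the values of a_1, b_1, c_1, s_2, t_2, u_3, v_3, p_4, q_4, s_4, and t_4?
a_1 = 135, b_1 = 295, c_1 = 50, s_2 = 105, t_2 = 355, u_3 = 290, v_3 = 100, p_4 = 235, q_4 = 285, s_4 = 355, t_4 = 370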